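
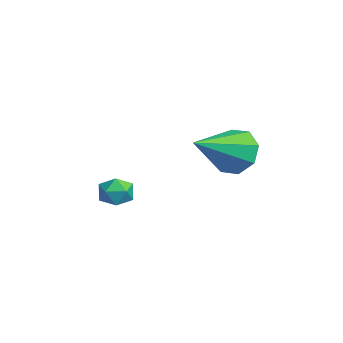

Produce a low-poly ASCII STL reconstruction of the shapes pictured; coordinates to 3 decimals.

solid 
facet normal -0.112 0.985 -0.131
outer loop
vertex 0.588 -1.353 1.912
vertex -0.066 -1.416 2.0
vertex 0.329 -1.302 2.52
endloop
endfacet
facet normal 0.525 0.837 0.153
outer loop
vertex 0.588 -1.353 1.912
vertex 0.329 -1.302 2.52
vertex 0.892 -1.638 2.428
endloop
endfacet
facet normal 0.869 0.399 -0.292
outer loop
vertex 0.588 -1.353 1.912
vertex 0.892 -1.638 2.428
vertex 0.846 -1.96 1.851
endloop
endfacet
facet normal 0.445 0.275 -0.852
outer loop
vertex 0.588 -1.353 1.912
vertex 0.846 -1.96 1.851
vertex 0.254 -1.823 1.586
endloop
endfacet
facet normal -0.163 0.638 -0.753
outer loop
vertex 0.588 -1.353 1.912
vertex 0.254 -1.823 1.586
vertex -0.066 -1.416 2.0
endloop
endfacet
facet normal 0.417 0.489 0.766
outer loop
vertex 0.892 -1.638 2.428
vertex 0.329 -1.302 2.52
vertex 0.426 -1.877 2.834
endloop
endfacet
facet normal -0.614 0.728 0.307
outer loop
vertex 0.329 -1.302 2.52
vertex -0.066 -1.416 2.0
vertex -0.166 -1.74 2.569
endloop
endfacet
facet normal -0.695 0.166 -0.700
outer loop
vertex -0.066 -1.416 2.0
vertex 0.254 -1.823 1.586
vertex -0.212 -2.062 1.992
endloop
endfacet
facet normal 0.288 -0.421 -0.860
outer loop
vertex 0.254 -1.823 1.586
vertex 0.846 -1.96 1.851
vertex 0.351 -2.398 1.9
endloop
endfacet
facet normal 0.974 -0.221 0.046
outer loop
vertex 0.846 -1.96 1.851
vertex 0.892 -1.638 2.428
vertex 0.746 -2.284 2.42
endloop
endfacet
facet normal -0.445 -0.275 0.852
outer loop
vertex 0.092 -2.347 2.508
vertex 0.426 -1.877 2.834
vertex -0.166 -1.74 2.569
endloop
endfacet
facet normal -0.869 -0.399 0.292
outer loop
vertex 0.092 -2.347 2.508
vertex -0.166 -1.74 2.569
vertex -0.212 -2.062 1.992
endloop
endfacet
facet normal -0.525 -0.837 -0.153
outer loop
vertex 0.092 -2.347 2.508
vertex -0.212 -2.062 1.992
vertex 0.351 -2.398 1.9
endloop
endfacet
facet normal 0.112 -0.985 0.131
outer loop
vertex 0.092 -2.347 2.508
vertex 0.351 -2.398 1.9
vertex 0.746 -2.284 2.42
endloop
endfacet
facet normal 0.163 -0.638 0.753
outer loop
vertex 0.092 -2.347 2.508
vertex 0.746 -2.284 2.42
vertex 0.426 -1.877 2.834
endloop
endfacet
facet normal -0.288 0.421 0.860
outer loop
vertex -0.166 -1.74 2.569
vertex 0.426 -1.877 2.834
vertex 0.329 -1.302 2.52
endloop
endfacet
facet normal -0.974 0.221 -0.046
outer loop
vertex -0.212 -2.062 1.992
vertex -0.166 -1.74 2.569
vertex -0.066 -1.416 2.0
endloop
endfacet
facet normal -0.417 -0.489 -0.766
outer loop
vertex 0.351 -2.398 1.9
vertex -0.212 -2.062 1.992
vertex 0.254 -1.823 1.586
endloop
endfacet
facet normal 0.614 -0.728 -0.307
outer loop
vertex 0.746 -2.284 2.42
vertex 0.351 -2.398 1.9
vertex 0.846 -1.96 1.851
endloop
endfacet
facet normal 0.695 -0.166 0.700
outer loop
vertex 0.426 -1.877 2.834
vertex 0.746 -2.284 2.42
vertex 0.892 -1.638 2.428
endloop
endfacet
facet normal -0.450 0.788 -0.421
outer loop
vertex -0.124 2.335 2.399
vertex -0.735 2.401 3.176
vertex 0.149 2.783 2.946
endloop
endfacet
facet normal 0.928 -0.148 -0.342
outer loop
vertex -0.124 2.335 2.399
vertex 0.149 2.783 2.946
vertex 0.235 0.699 4.084
endloop
endfacet
facet normal -0.450 0.788 -0.420
outer loop
vertex 0.149 2.783 2.946
vertex -0.735 2.401 3.176
vertex -0.095 3.007 3.627
endloop
endfacet
facet normal 0.942 0.189 0.275
outer loop
vertex 0.149 2.783 2.946
vertex -0.095 3.007 3.627
vertex 0.235 0.699 4.084
endloop
endfacet
facet normal -0.450 0.788 -0.421
outer loop
vertex -0.095 3.007 3.627
vertex -0.735 2.401 3.176
vertex -0.715 2.876 4.044
endloop
endfacet
facet normal 0.507 0.237 0.829
outer loop
vertex -0.095 3.007 3.627
vertex -0.715 2.876 4.044
vertex 0.235 0.699 4.084
endloop
endfacet
facet normal -0.448 0.788 -0.421
outer loop
vertex -0.715 2.876 4.044
vertex -0.735 2.401 3.176
vertex -1.346 2.468 3.952
endloop
endfacet
facet normal -0.122 -0.035 0.992
outer loop
vertex -0.715 2.876 4.044
vertex -1.346 2.468 3.952
vertex 0.235 0.699 4.084
endloop
endfacet
facet normal -0.449 0.788 -0.421
outer loop
vertex -1.346 2.468 3.952
vertex -0.735 2.401 3.176
vertex -1.619 2.02 3.405
endloop
endfacet
facet normal -0.578 -0.466 0.670
outer loop
vertex -1.346 2.468 3.952
vertex -1.619 2.02 3.405
vertex 0.235 0.699 4.084
endloop
endfacet
facet normal -0.449 0.789 -0.420
outer loop
vertex -1.619 2.02 3.405
vertex -0.735 2.401 3.176
vertex -1.375 1.796 2.724
endloop
endfacet
facet normal -0.592 -0.804 0.052
outer loop
vertex -1.619 2.02 3.405
vertex -1.375 1.796 2.724
vertex 0.235 0.699 4.084
endloop
endfacet
facet normal -0.448 0.789 -0.421
outer loop
vertex -1.375 1.796 2.724
vertex -0.735 2.401 3.176
vertex -0.755 1.926 2.307
endloop
endfacet
facet normal -0.158 -0.852 -0.500
outer loop
vertex -1.375 1.796 2.724
vertex -0.755 1.926 2.307
vertex 0.235 0.699 4.084
endloop
endfacet
facet normal -0.450 0.788 -0.420
outer loop
vertex -0.755 1.926 2.307
vertex -0.735 2.401 3.176
vertex -0.124 2.335 2.399
endloop
endfacet
facet normal 0.473 -0.580 -0.664
outer loop
vertex -0.755 1.926 2.307
vertex -0.124 2.335 2.399
vertex 0.235 0.699 4.084
endloop
endfacet

endsolid


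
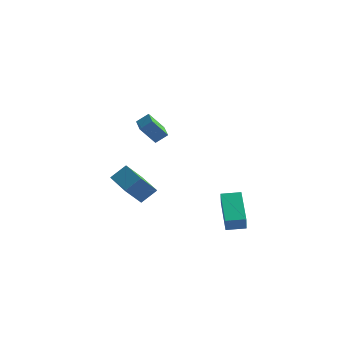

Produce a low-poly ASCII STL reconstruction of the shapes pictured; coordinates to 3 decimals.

solid 
facet normal -0.290 0.461 -0.839
outer loop
vertex 1.531 3.134 -2.345
vertex 2.347 3.806 -2.258
vertex 2.715 1.842 -3.465
endloop
endfacet
facet normal -0.770 -0.633 -0.083
outer loop
vertex 3.033 1.334 -2.542
vertex 1.531 3.134 -2.345
vertex 2.715 1.842 -3.465
endloop
endfacet
facet normal -0.289 0.461 -0.839
outer loop
vertex 2.715 1.842 -3.465
vertex 2.347 3.806 -2.258
vertex 3.531 2.513 -3.377
endloop
endfacet
facet normal 0.569 -0.622 -0.538
outer loop
vertex 3.531 2.513 -3.377
vertex 3.033 1.334 -2.542
vertex 2.715 1.842 -3.465
endloop
endfacet
facet normal -0.569 0.622 0.538
outer loop
vertex 1.531 3.134 -2.345
vertex 2.665 3.298 -1.335
vertex 2.347 3.806 -2.258
endloop
endfacet
facet normal -0.770 -0.633 -0.083
outer loop
vertex 1.849 2.627 -1.423
vertex 1.531 3.134 -2.345
vertex 3.033 1.334 -2.542
endloop
endfacet
facet normal -0.569 0.622 0.538
outer loop
vertex 1.849 2.627 -1.423
vertex 2.665 3.298 -1.335
vertex 1.531 3.134 -2.345
endloop
endfacet
facet normal 0.770 0.633 0.083
outer loop
vertex 2.347 3.806 -2.258
vertex 2.665 3.298 -1.335
vertex 3.531 2.513 -3.377
endloop
endfacet
facet normal 0.569 -0.622 -0.538
outer loop
vertex 3.849 2.006 -2.455
vertex 3.033 1.334 -2.542
vertex 3.531 2.513 -3.377
endloop
endfacet
facet normal 0.769 0.633 0.083
outer loop
vertex 3.531 2.513 -3.377
vertex 2.665 3.298 -1.335
vertex 3.849 2.006 -2.455
endloop
endfacet
facet normal 0.290 -0.461 0.839
outer loop
vertex 3.849 2.006 -2.455
vertex 1.849 2.627 -1.423
vertex 3.033 1.334 -2.542
endloop
endfacet
facet normal 0.289 -0.462 0.839
outer loop
vertex 2.665 3.298 -1.335
vertex 1.849 2.627 -1.423
vertex 3.849 2.006 -2.455
endloop
endfacet
facet normal -0.568 -0.541 -0.621
outer loop
vertex -1.306 0.034 3.242
vertex -2.193 0.914 3.286
vertex -0.767 0.628 2.231
endloop
endfacet
facet normal 0.709 -0.704 -0.036
outer loop
vertex -0.307 1.066 2.734
vertex -1.306 0.034 3.242
vertex -0.767 0.628 2.231
endloop
endfacet
facet normal -0.568 -0.541 -0.621
outer loop
vertex -0.767 0.628 2.231
vertex -2.193 0.914 3.286
vertex -1.653 1.508 2.275
endloop
endfacet
facet normal 0.418 0.460 -0.783
outer loop
vertex -1.653 1.508 2.275
vertex -0.307 1.066 2.734
vertex -0.767 0.628 2.231
endloop
endfacet
facet normal -0.418 -0.460 0.783
outer loop
vertex -1.306 0.034 3.242
vertex -1.733 1.352 3.789
vertex -2.193 0.914 3.286
endloop
endfacet
facet normal 0.710 -0.704 -0.035
outer loop
vertex -0.847 0.472 3.745
vertex -1.306 0.034 3.242
vertex -0.307 1.066 2.734
endloop
endfacet
facet normal -0.418 -0.460 0.783
outer loop
vertex -0.847 0.472 3.745
vertex -1.733 1.352 3.789
vertex -1.306 0.034 3.242
endloop
endfacet
facet normal -0.709 0.704 0.035
outer loop
vertex -2.193 0.914 3.286
vertex -1.733 1.352 3.789
vertex -1.653 1.508 2.275
endloop
endfacet
facet normal 0.418 0.461 -0.783
outer loop
vertex -1.194 1.946 2.778
vertex -0.307 1.066 2.734
vertex -1.653 1.508 2.275
endloop
endfacet
facet normal -0.710 0.704 0.035
outer loop
vertex -1.653 1.508 2.275
vertex -1.733 1.352 3.789
vertex -1.194 1.946 2.778
endloop
endfacet
facet normal 0.567 0.541 0.621
outer loop
vertex -1.194 1.946 2.778
vertex -0.847 0.472 3.745
vertex -0.307 1.066 2.734
endloop
endfacet
facet normal 0.568 0.541 0.621
outer loop
vertex -1.733 1.352 3.789
vertex -0.847 0.472 3.745
vertex -1.194 1.946 2.778
endloop
endfacet
facet normal -0.424 -0.627 -0.654
outer loop
vertex -3.093 1.089 -1.956
vertex -4.704 1.923 -1.711
vertex -2.768 2.05 -3.088
endloop
endfacet
facet normal 0.880 -0.456 -0.134
outer loop
vertex -2.276 2.777 -2.329
vertex -3.093 1.089 -1.956
vertex -2.768 2.05 -3.088
endloop
endfacet
facet normal -0.424 -0.626 -0.654
outer loop
vertex -2.768 2.05 -3.088
vertex -4.704 1.923 -1.711
vertex -4.378 2.884 -2.843
endloop
endfacet
facet normal 0.214 0.632 -0.745
outer loop
vertex -4.378 2.884 -2.843
vertex -2.276 2.777 -2.329
vertex -2.768 2.05 -3.088
endloop
endfacet
facet normal -0.214 -0.632 0.744
outer loop
vertex -3.093 1.089 -1.956
vertex -4.212 2.65 -0.952
vertex -4.704 1.923 -1.711
endloop
endfacet
facet normal 0.880 -0.455 -0.133
outer loop
vertex -2.602 1.816 -1.197
vertex -3.093 1.089 -1.956
vertex -2.276 2.777 -2.329
endloop
endfacet
facet normal -0.214 -0.632 0.744
outer loop
vertex -2.602 1.816 -1.197
vertex -4.212 2.65 -0.952
vertex -3.093 1.089 -1.956
endloop
endfacet
facet normal -0.880 0.456 0.134
outer loop
vertex -4.704 1.923 -1.711
vertex -4.212 2.65 -0.952
vertex -4.378 2.884 -2.843
endloop
endfacet
facet normal 0.214 0.632 -0.744
outer loop
vertex -3.887 3.611 -2.084
vertex -2.276 2.777 -2.329
vertex -4.378 2.884 -2.843
endloop
endfacet
facet normal -0.880 0.455 0.134
outer loop
vertex -4.378 2.884 -2.843
vertex -4.212 2.65 -0.952
vertex -3.887 3.611 -2.084
endloop
endfacet
facet normal 0.424 0.627 0.654
outer loop
vertex -3.887 3.611 -2.084
vertex -2.602 1.816 -1.197
vertex -2.276 2.777 -2.329
endloop
endfacet
facet normal 0.424 0.627 0.654
outer loop
vertex -4.212 2.65 -0.952
vertex -2.602 1.816 -1.197
vertex -3.887 3.611 -2.084
endloop
endfacet

endsolid


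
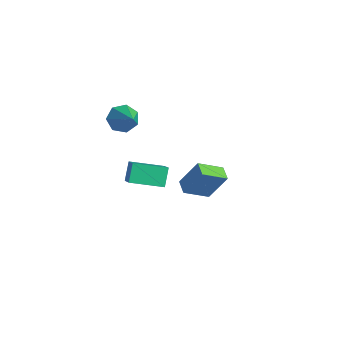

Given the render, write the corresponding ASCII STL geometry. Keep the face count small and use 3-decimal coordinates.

solid 
facet normal -0.934 0.282 0.220
outer loop
vertex -3.123 3.234 -2.595
vertex -2.857 4.764 -3.424
vertex -3.778 2.413 -4.32
endloop
endfacet
facet normal -0.152 -0.869 0.471
outer loop
vertex -2.863 2.136 -4.536
vertex -3.123 3.234 -2.595
vertex -3.778 2.413 -4.32
endloop
endfacet
facet normal -0.934 0.282 0.220
outer loop
vertex -3.778 2.413 -4.32
vertex -2.857 4.764 -3.424
vertex -3.512 3.942 -5.149
endloop
endfacet
facet normal -0.325 -0.407 -0.854
outer loop
vertex -3.512 3.942 -5.149
vertex -2.863 2.136 -4.536
vertex -3.778 2.413 -4.32
endloop
endfacet
facet normal 0.325 0.406 0.854
outer loop
vertex -3.123 3.234 -2.595
vertex -1.942 4.487 -3.64
vertex -2.857 4.764 -3.424
endloop
endfacet
facet normal -0.151 -0.869 0.471
outer loop
vertex -2.208 2.958 -2.811
vertex -3.123 3.234 -2.595
vertex -2.863 2.136 -4.536
endloop
endfacet
facet normal 0.324 0.407 0.854
outer loop
vertex -2.208 2.958 -2.811
vertex -1.942 4.487 -3.64
vertex -3.123 3.234 -2.595
endloop
endfacet
facet normal 0.152 0.869 -0.472
outer loop
vertex -2.857 4.764 -3.424
vertex -1.942 4.487 -3.64
vertex -3.512 3.942 -5.149
endloop
endfacet
facet normal -0.324 -0.406 -0.854
outer loop
vertex -2.597 3.666 -5.365
vertex -2.863 2.136 -4.536
vertex -3.512 3.942 -5.149
endloop
endfacet
facet normal 0.151 0.869 -0.471
outer loop
vertex -3.512 3.942 -5.149
vertex -1.942 4.487 -3.64
vertex -2.597 3.666 -5.365
endloop
endfacet
facet normal 0.934 -0.282 -0.220
outer loop
vertex -2.597 3.666 -5.365
vertex -2.208 2.958 -2.811
vertex -2.863 2.136 -4.536
endloop
endfacet
facet normal 0.934 -0.282 -0.220
outer loop
vertex -1.942 4.487 -3.64
vertex -2.208 2.958 -2.811
vertex -2.597 3.666 -5.365
endloop
endfacet
facet normal -0.823 0.144 -0.549
outer loop
vertex -3.124 -1.312 1.869
vertex -3.637 -1.251 2.654
vertex -3.202 -0.563 2.183
endloop
endfacet
facet normal 0.831 0.286 -0.477
outer loop
vertex -3.124 -1.312 1.869
vertex -3.202 -0.563 2.183
vertex -1.943 -1.549 3.786
endloop
endfacet
facet normal -0.823 0.144 -0.549
outer loop
vertex -3.202 -0.563 2.183
vertex -3.637 -1.251 2.654
vertex -3.608 -0.332 2.852
endloop
endfacet
facet normal 0.567 0.822 0.060
outer loop
vertex -3.202 -0.563 2.183
vertex -3.608 -0.332 2.852
vertex -1.943 -1.549 3.786
endloop
endfacet
facet normal -0.823 0.144 -0.550
outer loop
vertex -3.608 -0.332 2.852
vertex -3.637 -1.251 2.654
vertex -4.036 -0.793 3.371
endloop
endfacet
facet normal 0.111 0.696 0.709
outer loop
vertex -3.608 -0.332 2.852
vertex -4.036 -0.793 3.371
vertex -1.943 -1.549 3.786
endloop
endfacet
facet normal -0.822 0.145 -0.550
outer loop
vertex -4.036 -0.793 3.371
vertex -3.637 -1.251 2.654
vertex -4.164 -1.599 3.35
endloop
endfacet
facet normal -0.193 0.005 0.981
outer loop
vertex -4.036 -0.793 3.371
vertex -4.164 -1.599 3.35
vertex -1.943 -1.549 3.786
endloop
endfacet
facet normal -0.822 0.145 -0.550
outer loop
vertex -4.164 -1.599 3.35
vertex -3.637 -1.251 2.654
vertex -3.895 -2.142 2.805
endloop
endfacet
facet normal -0.115 -0.732 0.672
outer loop
vertex -4.164 -1.599 3.35
vertex -3.895 -2.142 2.805
vertex -1.943 -1.549 3.786
endloop
endfacet
facet normal -0.823 0.145 -0.549
outer loop
vertex -3.895 -2.142 2.805
vertex -3.637 -1.251 2.654
vertex -3.432 -2.014 2.145
endloop
endfacet
facet normal 0.284 -0.959 0.014
outer loop
vertex -3.895 -2.142 2.805
vertex -3.432 -2.014 2.145
vertex -1.943 -1.549 3.786
endloop
endfacet
facet normal -0.823 0.145 -0.549
outer loop
vertex -3.432 -2.014 2.145
vertex -3.637 -1.251 2.654
vertex -3.124 -1.312 1.869
endloop
endfacet
facet normal 0.706 -0.505 -0.497
outer loop
vertex -3.432 -2.014 2.145
vertex -3.124 -1.312 1.869
vertex -1.943 -1.549 3.786
endloop
endfacet
facet normal -0.424 0.441 0.791
outer loop
vertex -0.267 -2.565 1.76
vertex 0.67 -0.928 1.349
vertex -1.644 -2.036 0.728
endloop
endfacet
facet normal -0.485 -0.848 0.213
outer loop
vertex -1.11 -2.592 -0.269
vertex -0.267 -2.565 1.76
vertex -1.644 -2.036 0.728
endloop
endfacet
facet normal -0.423 0.441 0.792
outer loop
vertex -1.644 -2.036 0.728
vertex 0.67 -0.928 1.349
vertex -0.707 -0.399 0.318
endloop
endfacet
facet normal -0.765 0.294 -0.574
outer loop
vertex -0.707 -0.399 0.318
vertex -1.11 -2.592 -0.269
vertex -1.644 -2.036 0.728
endloop
endfacet
facet normal 0.765 -0.294 0.573
outer loop
vertex -0.267 -2.565 1.76
vertex 1.204 -1.484 0.352
vertex 0.67 -0.928 1.349
endloop
endfacet
facet normal -0.485 -0.848 0.213
outer loop
vertex 0.267 -3.121 0.762
vertex -0.267 -2.565 1.76
vertex -1.11 -2.592 -0.269
endloop
endfacet
facet normal 0.765 -0.294 0.573
outer loop
vertex 0.267 -3.121 0.762
vertex 1.204 -1.484 0.352
vertex -0.267 -2.565 1.76
endloop
endfacet
facet normal 0.485 0.848 -0.213
outer loop
vertex 0.67 -0.928 1.349
vertex 1.204 -1.484 0.352
vertex -0.707 -0.399 0.318
endloop
endfacet
facet normal -0.765 0.294 -0.573
outer loop
vertex -0.173 -0.955 -0.68
vertex -1.11 -2.592 -0.269
vertex -0.707 -0.399 0.318
endloop
endfacet
facet normal 0.485 0.848 -0.213
outer loop
vertex -0.707 -0.399 0.318
vertex 1.204 -1.484 0.352
vertex -0.173 -0.955 -0.68
endloop
endfacet
facet normal 0.423 -0.441 -0.791
outer loop
vertex -0.173 -0.955 -0.68
vertex 0.267 -3.121 0.762
vertex -1.11 -2.592 -0.269
endloop
endfacet
facet normal 0.424 -0.441 -0.791
outer loop
vertex 1.204 -1.484 0.352
vertex 0.267 -3.121 0.762
vertex -0.173 -0.955 -0.68
endloop
endfacet

endsolid


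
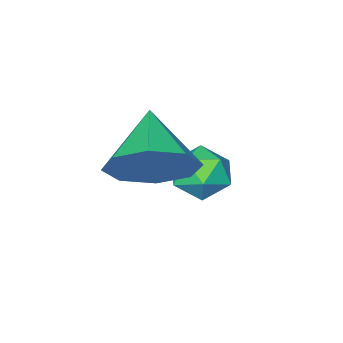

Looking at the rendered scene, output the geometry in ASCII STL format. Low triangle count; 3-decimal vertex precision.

solid 
facet normal 0.522 0.685 -0.508
outer loop
vertex 4.855 1.239 3.713
vertex 3.981 1.465 3.12
vertex 4.393 1.838 4.046
endloop
endfacet
facet normal 0.282 -0.291 0.914
outer loop
vertex 4.855 1.239 3.713
vertex 4.393 1.838 4.046
vertex 3.119 0.335 3.96
endloop
endfacet
facet normal 0.523 0.684 -0.508
outer loop
vertex 4.393 1.838 4.046
vertex 3.981 1.465 3.12
vertex 3.69 2.219 3.836
endloop
endfacet
facet normal -0.219 0.130 0.967
outer loop
vertex 4.393 1.838 4.046
vertex 3.69 2.219 3.836
vertex 3.119 0.335 3.96
endloop
endfacet
facet normal 0.522 0.685 -0.509
outer loop
vertex 3.69 2.219 3.836
vertex 3.981 1.465 3.12
vertex 3.157 2.158 3.207
endloop
endfacet
facet normal -0.748 0.267 0.608
outer loop
vertex 3.69 2.219 3.836
vertex 3.157 2.158 3.207
vertex 3.119 0.335 3.96
endloop
endfacet
facet normal 0.522 0.684 -0.509
outer loop
vertex 3.157 2.158 3.207
vertex 3.981 1.465 3.12
vertex 3.107 1.69 2.527
endloop
endfacet
facet normal -0.998 0.040 0.046
outer loop
vertex 3.157 2.158 3.207
vertex 3.107 1.69 2.527
vertex 3.119 0.335 3.96
endloop
endfacet
facet normal 0.522 0.684 -0.510
outer loop
vertex 3.107 1.69 2.527
vertex 3.981 1.465 3.12
vertex 3.568 1.091 2.195
endloop
endfacet
facet normal -0.822 -0.417 -0.388
outer loop
vertex 3.107 1.69 2.527
vertex 3.568 1.091 2.195
vertex 3.119 0.335 3.96
endloop
endfacet
facet normal 0.522 0.684 -0.510
outer loop
vertex 3.568 1.091 2.195
vertex 3.981 1.465 3.12
vertex 4.271 0.71 2.404
endloop
endfacet
facet normal -0.323 -0.838 -0.441
outer loop
vertex 3.568 1.091 2.195
vertex 4.271 0.71 2.404
vertex 3.119 0.335 3.96
endloop
endfacet
facet normal 0.523 0.684 -0.509
outer loop
vertex 4.271 0.71 2.404
vertex 3.981 1.465 3.12
vertex 4.804 0.771 3.033
endloop
endfacet
facet normal 0.208 -0.975 -0.081
outer loop
vertex 4.271 0.71 2.404
vertex 4.804 0.771 3.033
vertex 3.119 0.335 3.96
endloop
endfacet
facet normal 0.523 0.684 -0.510
outer loop
vertex 4.804 0.771 3.033
vertex 3.981 1.465 3.12
vertex 4.855 1.239 3.713
endloop
endfacet
facet normal 0.458 -0.748 0.480
outer loop
vertex 4.804 0.771 3.033
vertex 4.855 1.239 3.713
vertex 3.119 0.335 3.96
endloop
endfacet
facet normal -0.677 0.079 0.732
outer loop
vertex 1.237 0.829 1.696
vertex 1.678 0.361 2.154
vertex 1.785 1.142 2.169
endloop
endfacet
facet normal -0.666 0.669 0.329
outer loop
vertex 1.237 0.829 1.696
vertex 1.785 1.142 2.169
vertex 1.696 1.415 1.434
endloop
endfacet
facet normal -0.808 0.479 -0.344
outer loop
vertex 1.237 0.829 1.696
vertex 1.696 1.415 1.434
vertex 1.532 0.802 0.965
endloop
endfacet
facet normal -0.906 -0.229 -0.357
outer loop
vertex 1.237 0.829 1.696
vertex 1.532 0.802 0.965
vertex 1.521 0.151 1.41
endloop
endfacet
facet normal -0.824 -0.475 0.308
outer loop
vertex 1.237 0.829 1.696
vertex 1.521 0.151 1.41
vertex 1.678 0.361 2.154
endloop
endfacet
facet normal -0.005 0.937 0.349
outer loop
vertex 1.696 1.415 1.434
vertex 1.785 1.142 2.169
vertex 2.419 1.309 1.73
endloop
endfacet
facet normal -0.022 -0.016 1.000
outer loop
vertex 1.785 1.142 2.169
vertex 1.678 0.361 2.154
vertex 2.408 0.658 2.175
endloop
endfacet
facet normal -0.262 -0.913 0.313
outer loop
vertex 1.678 0.361 2.154
vertex 1.521 0.151 1.41
vertex 2.244 0.045 1.706
endloop
endfacet
facet normal -0.392 -0.515 -0.762
outer loop
vertex 1.521 0.151 1.41
vertex 1.532 0.802 0.965
vertex 2.155 0.318 0.971
endloop
endfacet
facet normal -0.235 0.630 -0.741
outer loop
vertex 1.532 0.802 0.965
vertex 1.696 1.415 1.434
vertex 2.262 1.099 0.986
endloop
endfacet
facet normal 0.906 0.229 0.357
outer loop
vertex 2.703 0.631 1.444
vertex 2.419 1.309 1.73
vertex 2.408 0.658 2.175
endloop
endfacet
facet normal 0.808 -0.479 0.344
outer loop
vertex 2.703 0.631 1.444
vertex 2.408 0.658 2.175
vertex 2.244 0.045 1.706
endloop
endfacet
facet normal 0.666 -0.669 -0.329
outer loop
vertex 2.703 0.631 1.444
vertex 2.244 0.045 1.706
vertex 2.155 0.318 0.971
endloop
endfacet
facet normal 0.677 -0.079 -0.732
outer loop
vertex 2.703 0.631 1.444
vertex 2.155 0.318 0.971
vertex 2.262 1.099 0.986
endloop
endfacet
facet normal 0.824 0.475 -0.308
outer loop
vertex 2.703 0.631 1.444
vertex 2.262 1.099 0.986
vertex 2.419 1.309 1.73
endloop
endfacet
facet normal 0.392 0.515 0.762
outer loop
vertex 2.408 0.658 2.175
vertex 2.419 1.309 1.73
vertex 1.785 1.142 2.169
endloop
endfacet
facet normal 0.235 -0.630 0.741
outer loop
vertex 2.244 0.045 1.706
vertex 2.408 0.658 2.175
vertex 1.678 0.361 2.154
endloop
endfacet
facet normal 0.005 -0.937 -0.349
outer loop
vertex 2.155 0.318 0.971
vertex 2.244 0.045 1.706
vertex 1.521 0.151 1.41
endloop
endfacet
facet normal 0.022 0.016 -1.000
outer loop
vertex 2.262 1.099 0.986
vertex 2.155 0.318 0.971
vertex 1.532 0.802 0.965
endloop
endfacet
facet normal 0.262 0.913 -0.313
outer loop
vertex 2.419 1.309 1.73
vertex 2.262 1.099 0.986
vertex 1.696 1.415 1.434
endloop
endfacet

endsolid


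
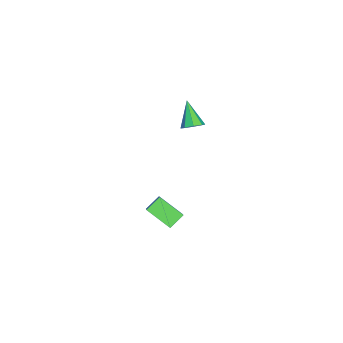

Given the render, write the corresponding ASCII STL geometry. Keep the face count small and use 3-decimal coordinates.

solid 
facet normal -0.703 -0.161 -0.693
outer loop
vertex 2.508 -3.554 -1.485
vertex 3.014 -2.195 -2.314
vertex 3.184 -4.141 -2.034
endloop
endfacet
facet normal -0.303 -0.813 0.497
outer loop
vertex 4.126 -3.925 -1.106
vertex 2.508 -3.554 -1.485
vertex 3.184 -4.141 -2.034
endloop
endfacet
facet normal -0.703 -0.161 -0.692
outer loop
vertex 3.184 -4.141 -2.034
vertex 3.014 -2.195 -2.314
vertex 3.689 -2.782 -2.863
endloop
endfacet
facet normal 0.644 -0.558 -0.523
outer loop
vertex 3.689 -2.782 -2.863
vertex 4.126 -3.925 -1.106
vertex 3.184 -4.141 -2.034
endloop
endfacet
facet normal -0.644 0.559 0.523
outer loop
vertex 2.508 -3.554 -1.485
vertex 3.956 -1.979 -1.386
vertex 3.014 -2.195 -2.314
endloop
endfacet
facet normal -0.303 -0.813 0.497
outer loop
vertex 3.451 -3.338 -0.557
vertex 2.508 -3.554 -1.485
vertex 4.126 -3.925 -1.106
endloop
endfacet
facet normal -0.643 0.559 0.524
outer loop
vertex 3.451 -3.338 -0.557
vertex 3.956 -1.979 -1.386
vertex 2.508 -3.554 -1.485
endloop
endfacet
facet normal 0.303 0.813 -0.497
outer loop
vertex 3.014 -2.195 -2.314
vertex 3.956 -1.979 -1.386
vertex 3.689 -2.782 -2.863
endloop
endfacet
facet normal 0.643 -0.559 -0.524
outer loop
vertex 4.632 -2.566 -1.935
vertex 4.126 -3.925 -1.106
vertex 3.689 -2.782 -2.863
endloop
endfacet
facet normal 0.303 0.813 -0.497
outer loop
vertex 3.689 -2.782 -2.863
vertex 3.956 -1.979 -1.386
vertex 4.632 -2.566 -1.935
endloop
endfacet
facet normal 0.703 0.161 0.693
outer loop
vertex 4.632 -2.566 -1.935
vertex 3.451 -3.338 -0.557
vertex 4.126 -3.925 -1.106
endloop
endfacet
facet normal 0.703 0.161 0.693
outer loop
vertex 3.956 -1.979 -1.386
vertex 3.451 -3.338 -0.557
vertex 4.632 -2.566 -1.935
endloop
endfacet
facet normal 0.655 0.307 -0.690
outer loop
vertex -2.879 -2.593 -0.235
vertex -3.353 -2.71 -0.737
vertex -3.184 -2.164 -0.334
endloop
endfacet
facet normal 0.239 0.377 0.895
outer loop
vertex -2.879 -2.593 -0.235
vertex -3.184 -2.164 -0.334
vertex -4.507 -3.25 0.477
endloop
endfacet
facet normal 0.656 0.306 -0.690
outer loop
vertex -3.184 -2.164 -0.334
vertex -3.353 -2.71 -0.737
vertex -3.588 -2.054 -0.669
endloop
endfacet
facet normal -0.273 0.767 0.581
outer loop
vertex -3.184 -2.164 -0.334
vertex -3.588 -2.054 -0.669
vertex -4.507 -3.25 0.477
endloop
endfacet
facet normal 0.655 0.306 -0.690
outer loop
vertex -3.588 -2.054 -0.669
vertex -3.353 -2.71 -0.737
vertex -3.854 -2.33 -1.044
endloop
endfacet
facet normal -0.761 0.646 0.064
outer loop
vertex -3.588 -2.054 -0.669
vertex -3.854 -2.33 -1.044
vertex -4.507 -3.25 0.477
endloop
endfacet
facet normal 0.656 0.307 -0.690
outer loop
vertex -3.854 -2.33 -1.044
vertex -3.353 -2.71 -0.737
vertex -3.826 -2.828 -1.239
endloop
endfacet
facet normal -0.933 0.084 -0.350
outer loop
vertex -3.854 -2.33 -1.044
vertex -3.826 -2.828 -1.239
vertex -4.507 -3.25 0.477
endloop
endfacet
facet normal 0.656 0.306 -0.690
outer loop
vertex -3.826 -2.828 -1.239
vertex -3.353 -2.71 -0.737
vertex -3.522 -3.257 -1.14
endloop
endfacet
facet normal -0.692 -0.587 -0.419
outer loop
vertex -3.826 -2.828 -1.239
vertex -3.522 -3.257 -1.14
vertex -4.507 -3.25 0.477
endloop
endfacet
facet normal 0.655 0.306 -0.691
outer loop
vertex -3.522 -3.257 -1.14
vertex -3.353 -2.71 -0.737
vertex -3.118 -3.366 -0.805
endloop
endfacet
facet normal -0.178 -0.979 -0.104
outer loop
vertex -3.522 -3.257 -1.14
vertex -3.118 -3.366 -0.805
vertex -4.507 -3.25 0.477
endloop
endfacet
facet normal 0.656 0.306 -0.690
outer loop
vertex -3.118 -3.366 -0.805
vertex -3.353 -2.71 -0.737
vertex -2.852 -3.091 -0.43
endloop
endfacet
facet normal 0.308 -0.858 0.411
outer loop
vertex -3.118 -3.366 -0.805
vertex -2.852 -3.091 -0.43
vertex -4.507 -3.25 0.477
endloop
endfacet
facet normal 0.656 0.306 -0.690
outer loop
vertex -2.852 -3.091 -0.43
vertex -3.353 -2.71 -0.737
vertex -2.879 -2.593 -0.235
endloop
endfacet
facet normal 0.481 -0.297 0.825
outer loop
vertex -2.852 -3.091 -0.43
vertex -2.879 -2.593 -0.235
vertex -4.507 -3.25 0.477
endloop
endfacet

endsolid


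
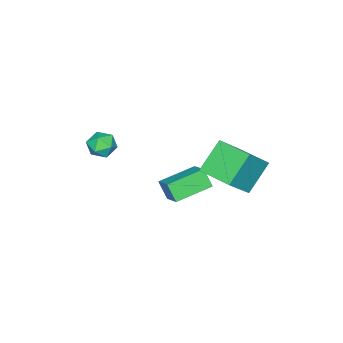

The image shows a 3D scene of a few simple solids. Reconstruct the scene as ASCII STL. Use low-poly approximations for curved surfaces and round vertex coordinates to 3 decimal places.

solid 
facet normal -0.895 0.423 0.144
outer loop
vertex 3.411 -2.27 3.328
vertex 3.084 -3.016 3.489
vertex 3.4 -2.558 4.106
endloop
endfacet
facet normal -0.369 0.873 0.318
outer loop
vertex 3.411 -2.27 3.328
vertex 3.4 -2.558 4.106
vertex 4.074 -2.168 3.817
endloop
endfacet
facet normal 0.041 0.966 -0.257
outer loop
vertex 3.411 -2.27 3.328
vertex 4.074 -2.168 3.817
vertex 4.174 -2.384 3.021
endloop
endfacet
facet normal -0.231 0.573 -0.786
outer loop
vertex 3.411 -2.27 3.328
vertex 4.174 -2.384 3.021
vertex 3.562 -2.908 2.819
endloop
endfacet
facet normal -0.808 0.238 -0.538
outer loop
vertex 3.411 -2.27 3.328
vertex 3.562 -2.908 2.819
vertex 3.084 -3.016 3.489
endloop
endfacet
facet normal 0.028 0.564 0.826
outer loop
vertex 4.074 -2.168 3.817
vertex 3.4 -2.558 4.106
vertex 4.158 -2.852 4.281
endloop
endfacet
facet normal -0.823 -0.165 0.544
outer loop
vertex 3.4 -2.558 4.106
vertex 3.084 -3.016 3.489
vertex 3.546 -3.376 4.079
endloop
endfacet
facet normal -0.683 -0.466 -0.563
outer loop
vertex 3.084 -3.016 3.489
vertex 3.562 -2.908 2.819
vertex 3.646 -3.592 3.283
endloop
endfacet
facet normal 0.253 0.077 -0.965
outer loop
vertex 3.562 -2.908 2.819
vertex 4.174 -2.384 3.021
vertex 4.32 -3.202 2.994
endloop
endfacet
facet normal 0.692 0.714 -0.107
outer loop
vertex 4.174 -2.384 3.021
vertex 4.074 -2.168 3.817
vertex 4.636 -2.744 3.611
endloop
endfacet
facet normal 0.231 -0.573 0.786
outer loop
vertex 4.309 -3.49 3.772
vertex 4.158 -2.852 4.281
vertex 3.546 -3.376 4.079
endloop
endfacet
facet normal -0.041 -0.966 0.257
outer loop
vertex 4.309 -3.49 3.772
vertex 3.546 -3.376 4.079
vertex 3.646 -3.592 3.283
endloop
endfacet
facet normal 0.369 -0.873 -0.318
outer loop
vertex 4.309 -3.49 3.772
vertex 3.646 -3.592 3.283
vertex 4.32 -3.202 2.994
endloop
endfacet
facet normal 0.895 -0.423 -0.144
outer loop
vertex 4.309 -3.49 3.772
vertex 4.32 -3.202 2.994
vertex 4.636 -2.744 3.611
endloop
endfacet
facet normal 0.808 -0.238 0.538
outer loop
vertex 4.309 -3.49 3.772
vertex 4.636 -2.744 3.611
vertex 4.158 -2.852 4.281
endloop
endfacet
facet normal -0.253 -0.077 0.965
outer loop
vertex 3.546 -3.376 4.079
vertex 4.158 -2.852 4.281
vertex 3.4 -2.558 4.106
endloop
endfacet
facet normal -0.692 -0.714 0.107
outer loop
vertex 3.646 -3.592 3.283
vertex 3.546 -3.376 4.079
vertex 3.084 -3.016 3.489
endloop
endfacet
facet normal -0.028 -0.564 -0.826
outer loop
vertex 4.32 -3.202 2.994
vertex 3.646 -3.592 3.283
vertex 3.562 -2.908 2.819
endloop
endfacet
facet normal 0.823 0.165 -0.544
outer loop
vertex 4.636 -2.744 3.611
vertex 4.32 -3.202 2.994
vertex 4.174 -2.384 3.021
endloop
endfacet
facet normal 0.683 0.466 0.563
outer loop
vertex 4.158 -2.852 4.281
vertex 4.636 -2.744 3.611
vertex 4.074 -2.168 3.817
endloop
endfacet
facet normal -0.686 0.109 -0.719
outer loop
vertex 0.183 2.642 3.169
vertex 0.493 4.496 3.154
vertex 1.586 2.395 1.794
endloop
endfacet
facet normal -0.165 -0.986 0.009
outer loop
vertex 3.047 2.164 3.326
vertex 0.183 2.642 3.169
vertex 1.586 2.395 1.794
endloop
endfacet
facet normal -0.686 0.108 -0.719
outer loop
vertex 1.586 2.395 1.794
vertex 0.493 4.496 3.154
vertex 1.896 4.25 1.778
endloop
endfacet
facet normal 0.709 -0.124 -0.695
outer loop
vertex 1.896 4.25 1.778
vertex 3.047 2.164 3.326
vertex 1.586 2.395 1.794
endloop
endfacet
facet normal -0.709 0.124 0.695
outer loop
vertex 0.183 2.642 3.169
vertex 1.954 4.265 4.686
vertex 0.493 4.496 3.154
endloop
endfacet
facet normal -0.165 -0.986 0.008
outer loop
vertex 1.644 2.41 4.702
vertex 0.183 2.642 3.169
vertex 3.047 2.164 3.326
endloop
endfacet
facet normal -0.709 0.124 0.694
outer loop
vertex 1.644 2.41 4.702
vertex 1.954 4.265 4.686
vertex 0.183 2.642 3.169
endloop
endfacet
facet normal 0.165 0.986 -0.008
outer loop
vertex 0.493 4.496 3.154
vertex 1.954 4.265 4.686
vertex 1.896 4.25 1.778
endloop
endfacet
facet normal 0.709 -0.124 -0.694
outer loop
vertex 3.357 4.018 3.311
vertex 3.047 2.164 3.326
vertex 1.896 4.25 1.778
endloop
endfacet
facet normal 0.165 0.986 -0.008
outer loop
vertex 1.896 4.25 1.778
vertex 1.954 4.265 4.686
vertex 3.357 4.018 3.311
endloop
endfacet
facet normal 0.686 -0.109 0.719
outer loop
vertex 3.357 4.018 3.311
vertex 1.644 2.41 4.702
vertex 3.047 2.164 3.326
endloop
endfacet
facet normal 0.686 -0.108 0.719
outer loop
vertex 1.954 4.265 4.686
vertex 1.644 2.41 4.702
vertex 3.357 4.018 3.311
endloop
endfacet
facet normal -0.865 0.468 0.181
outer loop
vertex 0.844 0.512 1.339
vertex 1.491 1.45 2.004
vertex 0.965 1.104 0.385
endloop
endfacet
facet normal -0.490 -0.711 -0.504
outer loop
vertex 2.729 0.15 0.016
vertex 0.844 0.512 1.339
vertex 0.965 1.104 0.385
endloop
endfacet
facet normal -0.865 0.468 0.181
outer loop
vertex 0.965 1.104 0.385
vertex 1.491 1.45 2.004
vertex 1.612 2.043 1.05
endloop
endfacet
facet normal 0.107 0.524 -0.845
outer loop
vertex 1.612 2.043 1.05
vertex 2.729 0.15 0.016
vertex 0.965 1.104 0.385
endloop
endfacet
facet normal -0.107 -0.525 0.844
outer loop
vertex 0.844 0.512 1.339
vertex 3.255 0.496 1.635
vertex 1.491 1.45 2.004
endloop
endfacet
facet normal -0.490 -0.711 -0.504
outer loop
vertex 2.608 -0.443 0.97
vertex 0.844 0.512 1.339
vertex 2.729 0.15 0.016
endloop
endfacet
facet normal -0.107 -0.524 0.845
outer loop
vertex 2.608 -0.443 0.97
vertex 3.255 0.496 1.635
vertex 0.844 0.512 1.339
endloop
endfacet
facet normal 0.490 0.711 0.504
outer loop
vertex 1.491 1.45 2.004
vertex 3.255 0.496 1.635
vertex 1.612 2.043 1.05
endloop
endfacet
facet normal 0.107 0.525 -0.845
outer loop
vertex 3.376 1.088 0.681
vertex 2.729 0.15 0.016
vertex 1.612 2.043 1.05
endloop
endfacet
facet normal 0.490 0.711 0.504
outer loop
vertex 1.612 2.043 1.05
vertex 3.255 0.496 1.635
vertex 3.376 1.088 0.681
endloop
endfacet
facet normal 0.865 -0.468 -0.181
outer loop
vertex 3.376 1.088 0.681
vertex 2.608 -0.443 0.97
vertex 2.729 0.15 0.016
endloop
endfacet
facet normal 0.865 -0.468 -0.181
outer loop
vertex 3.255 0.496 1.635
vertex 2.608 -0.443 0.97
vertex 3.376 1.088 0.681
endloop
endfacet

endsolid


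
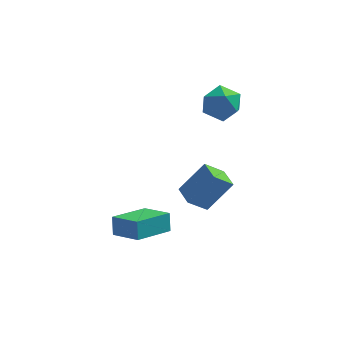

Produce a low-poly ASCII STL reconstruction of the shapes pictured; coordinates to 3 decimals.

solid 
facet normal -0.682 -0.305 0.665
outer loop
vertex -0.204 -2.042 0.474
vertex -0.686 -0.998 0.458
vertex -1.354 -2.595 -0.96
endloop
endfacet
facet normal 0.419 -0.908 0.014
outer loop
vertex -0.474 -2.202 -1.818
vertex -0.204 -2.042 0.474
vertex -1.354 -2.595 -0.96
endloop
endfacet
facet normal -0.683 -0.304 0.664
outer loop
vertex -1.354 -2.595 -0.96
vertex -0.686 -0.998 0.458
vertex -1.836 -1.551 -0.977
endloop
endfacet
facet normal -0.599 -0.289 -0.747
outer loop
vertex -1.836 -1.551 -0.977
vertex -0.474 -2.202 -1.818
vertex -1.354 -2.595 -0.96
endloop
endfacet
facet normal 0.599 0.288 0.747
outer loop
vertex -0.204 -2.042 0.474
vertex 0.194 -0.605 -0.4
vertex -0.686 -0.998 0.458
endloop
endfacet
facet normal 0.419 -0.908 0.014
outer loop
vertex 0.676 -1.649 -0.383
vertex -0.204 -2.042 0.474
vertex -0.474 -2.202 -1.818
endloop
endfacet
facet normal 0.599 0.289 0.747
outer loop
vertex 0.676 -1.649 -0.383
vertex 0.194 -0.605 -0.4
vertex -0.204 -2.042 0.474
endloop
endfacet
facet normal -0.419 0.908 -0.014
outer loop
vertex -0.686 -0.998 0.458
vertex 0.194 -0.605 -0.4
vertex -1.836 -1.551 -0.977
endloop
endfacet
facet normal -0.599 -0.288 -0.747
outer loop
vertex -0.956 -1.158 -1.834
vertex -0.474 -2.202 -1.818
vertex -1.836 -1.551 -0.977
endloop
endfacet
facet normal -0.419 0.908 -0.014
outer loop
vertex -1.836 -1.551 -0.977
vertex 0.194 -0.605 -0.4
vertex -0.956 -1.158 -1.834
endloop
endfacet
facet normal 0.682 0.305 -0.664
outer loop
vertex -0.956 -1.158 -1.834
vertex 0.676 -1.649 -0.383
vertex -0.474 -2.202 -1.818
endloop
endfacet
facet normal 0.682 0.304 -0.665
outer loop
vertex 0.194 -0.605 -0.4
vertex 0.676 -1.649 -0.383
vertex -0.956 -1.158 -1.834
endloop
endfacet
facet normal -0.645 -0.698 0.312
outer loop
vertex -3.678 -2.594 -2.573
vertex -4.919 -1.697 -3.133
vertex -3.609 -3.062 -3.477
endloop
endfacet
facet normal 0.761 -0.551 0.343
outer loop
vertex -2.221 -1.563 -4.147
vertex -3.678 -2.594 -2.573
vertex -3.609 -3.062 -3.477
endloop
endfacet
facet normal -0.645 -0.698 0.311
outer loop
vertex -3.609 -3.062 -3.477
vertex -4.919 -1.697 -3.133
vertex -4.849 -2.165 -4.037
endloop
endfacet
facet normal 0.068 -0.459 -0.886
outer loop
vertex -4.849 -2.165 -4.037
vertex -2.221 -1.563 -4.147
vertex -3.609 -3.062 -3.477
endloop
endfacet
facet normal -0.068 0.459 0.886
outer loop
vertex -3.678 -2.594 -2.573
vertex -3.531 -0.198 -3.803
vertex -4.919 -1.697 -3.133
endloop
endfacet
facet normal 0.761 -0.550 0.344
outer loop
vertex -2.291 -1.095 -3.243
vertex -3.678 -2.594 -2.573
vertex -2.221 -1.563 -4.147
endloop
endfacet
facet normal -0.068 0.459 0.886
outer loop
vertex -2.291 -1.095 -3.243
vertex -3.531 -0.198 -3.803
vertex -3.678 -2.594 -2.573
endloop
endfacet
facet normal -0.761 0.551 -0.344
outer loop
vertex -4.919 -1.697 -3.133
vertex -3.531 -0.198 -3.803
vertex -4.849 -2.165 -4.037
endloop
endfacet
facet normal 0.068 -0.459 -0.886
outer loop
vertex -3.462 -0.666 -4.707
vertex -2.221 -1.563 -4.147
vertex -4.849 -2.165 -4.037
endloop
endfacet
facet normal -0.761 0.551 -0.343
outer loop
vertex -4.849 -2.165 -4.037
vertex -3.531 -0.198 -3.803
vertex -3.462 -0.666 -4.707
endloop
endfacet
facet normal 0.645 0.698 -0.311
outer loop
vertex -3.462 -0.666 -4.707
vertex -2.291 -1.095 -3.243
vertex -2.221 -1.563 -4.147
endloop
endfacet
facet normal 0.645 0.697 -0.312
outer loop
vertex -3.531 -0.198 -3.803
vertex -2.291 -1.095 -3.243
vertex -3.462 -0.666 -4.707
endloop
endfacet
facet normal 0.379 0.153 0.913
outer loop
vertex -0.193 2.765 3.067
vertex 0.101 1.723 3.12
vertex 0.784 2.458 2.713
endloop
endfacet
facet normal 0.421 0.745 0.517
outer loop
vertex -0.193 2.765 3.067
vertex 0.784 2.458 2.713
vertex 0.203 3.178 2.148
endloop
endfacet
facet normal -0.240 0.920 0.310
outer loop
vertex -0.193 2.765 3.067
vertex 0.203 3.178 2.148
vertex -0.838 2.887 2.206
endloop
endfacet
facet normal -0.690 0.436 0.578
outer loop
vertex -0.193 2.765 3.067
vertex -0.838 2.887 2.206
vertex -0.902 1.988 2.807
endloop
endfacet
facet normal -0.307 -0.038 0.951
outer loop
vertex -0.193 2.765 3.067
vertex -0.902 1.988 2.807
vertex 0.101 1.723 3.12
endloop
endfacet
facet normal 0.802 0.594 -0.067
outer loop
vertex 0.203 3.178 2.148
vertex 0.784 2.458 2.713
vertex 0.742 2.392 1.633
endloop
endfacet
facet normal 0.734 -0.365 0.573
outer loop
vertex 0.784 2.458 2.713
vertex 0.101 1.723 3.12
vertex 0.678 1.493 2.234
endloop
endfacet
facet normal -0.376 -0.674 0.635
outer loop
vertex 0.101 1.723 3.12
vertex -0.902 1.988 2.807
vertex -0.363 1.202 2.292
endloop
endfacet
facet normal -0.995 0.093 0.033
outer loop
vertex -0.902 1.988 2.807
vertex -0.838 2.887 2.206
vertex -0.944 1.922 1.727
endloop
endfacet
facet normal -0.267 0.876 -0.401
outer loop
vertex -0.838 2.887 2.206
vertex 0.203 3.178 2.148
vertex -0.261 2.657 1.32
endloop
endfacet
facet normal 0.690 -0.436 -0.578
outer loop
vertex 0.033 1.615 1.373
vertex 0.742 2.392 1.633
vertex 0.678 1.493 2.234
endloop
endfacet
facet normal 0.240 -0.920 -0.310
outer loop
vertex 0.033 1.615 1.373
vertex 0.678 1.493 2.234
vertex -0.363 1.202 2.292
endloop
endfacet
facet normal -0.421 -0.745 -0.517
outer loop
vertex 0.033 1.615 1.373
vertex -0.363 1.202 2.292
vertex -0.944 1.922 1.727
endloop
endfacet
facet normal -0.379 -0.153 -0.913
outer loop
vertex 0.033 1.615 1.373
vertex -0.944 1.922 1.727
vertex -0.261 2.657 1.32
endloop
endfacet
facet normal 0.307 0.038 -0.951
outer loop
vertex 0.033 1.615 1.373
vertex -0.261 2.657 1.32
vertex 0.742 2.392 1.633
endloop
endfacet
facet normal 0.995 -0.093 -0.033
outer loop
vertex 0.678 1.493 2.234
vertex 0.742 2.392 1.633
vertex 0.784 2.458 2.713
endloop
endfacet
facet normal 0.267 -0.876 0.401
outer loop
vertex -0.363 1.202 2.292
vertex 0.678 1.493 2.234
vertex 0.101 1.723 3.12
endloop
endfacet
facet normal -0.802 -0.594 0.067
outer loop
vertex -0.944 1.922 1.727
vertex -0.363 1.202 2.292
vertex -0.902 1.988 2.807
endloop
endfacet
facet normal -0.734 0.365 -0.573
outer loop
vertex -0.261 2.657 1.32
vertex -0.944 1.922 1.727
vertex -0.838 2.887 2.206
endloop
endfacet
facet normal 0.376 0.674 -0.635
outer loop
vertex 0.742 2.392 1.633
vertex -0.261 2.657 1.32
vertex 0.203 3.178 2.148
endloop
endfacet

endsolid


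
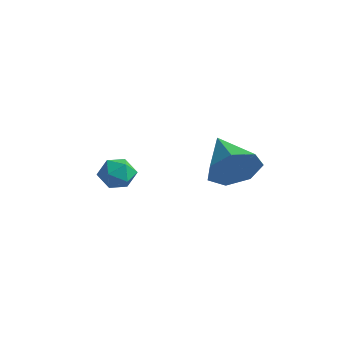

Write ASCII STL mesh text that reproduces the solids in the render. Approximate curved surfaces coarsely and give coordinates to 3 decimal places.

solid 
facet normal 0.798 -0.481 -0.363
outer loop
vertex 1.164 -0.594 1.821
vertex 0.614 -0.942 1.075
vertex 1.139 -0.104 1.117
endloop
endfacet
facet normal 0.184 0.810 0.557
outer loop
vertex 1.164 -0.594 1.821
vertex 1.139 -0.104 1.117
vertex -0.814 -0.078 1.725
endloop
endfacet
facet normal 0.798 -0.482 -0.363
outer loop
vertex 1.139 -0.104 1.117
vertex 0.614 -0.942 1.075
vertex 0.719 -0.244 0.38
endloop
endfacet
facet normal -0.038 0.985 -0.165
outer loop
vertex 1.139 -0.104 1.117
vertex 0.719 -0.244 0.38
vertex -0.814 -0.078 1.725
endloop
endfacet
facet normal 0.797 -0.482 -0.364
outer loop
vertex 0.719 -0.244 0.38
vertex 0.614 -0.942 1.075
vertex 0.219 -0.909 0.167
endloop
endfacet
facet normal -0.500 0.582 -0.642
outer loop
vertex 0.719 -0.244 0.38
vertex 0.219 -0.909 0.167
vertex -0.814 -0.078 1.725
endloop
endfacet
facet normal 0.797 -0.482 -0.364
outer loop
vertex 0.219 -0.909 0.167
vertex 0.614 -0.942 1.075
vertex 0.017 -1.599 0.638
endloop
endfacet
facet normal -0.853 -0.100 -0.512
outer loop
vertex 0.219 -0.909 0.167
vertex 0.017 -1.599 0.638
vertex -0.814 -0.078 1.725
endloop
endfacet
facet normal 0.797 -0.483 -0.363
outer loop
vertex 0.017 -1.599 0.638
vertex 0.614 -0.942 1.075
vertex 0.263 -1.794 1.437
endloop
endfacet
facet normal -0.831 -0.542 0.124
outer loop
vertex 0.017 -1.599 0.638
vertex 0.263 -1.794 1.437
vertex -0.814 -0.078 1.725
endloop
endfacet
facet normal 0.797 -0.483 -0.363
outer loop
vertex 0.263 -1.794 1.437
vertex 0.614 -0.942 1.075
vertex 0.774 -1.347 1.964
endloop
endfacet
facet normal -0.451 -0.416 0.790
outer loop
vertex 0.263 -1.794 1.437
vertex 0.774 -1.347 1.964
vertex -0.814 -0.078 1.725
endloop
endfacet
facet normal 0.797 -0.482 -0.363
outer loop
vertex 0.774 -1.347 1.964
vertex 0.614 -0.942 1.075
vertex 1.164 -0.594 1.821
endloop
endfacet
facet normal 0.001 0.186 0.983
outer loop
vertex 0.774 -1.347 1.964
vertex 1.164 -0.594 1.821
vertex -0.814 -0.078 1.725
endloop
endfacet
facet normal -0.643 0.348 0.682
outer loop
vertex -4.381 -1.595 -0.19
vertex -4.037 -1.971 0.326
vertex -3.831 -1.292 0.174
endloop
endfacet
facet normal -0.553 0.819 0.154
outer loop
vertex -4.381 -1.595 -0.19
vertex -3.831 -1.292 0.174
vertex -3.888 -1.196 -0.543
endloop
endfacet
facet normal -0.734 0.500 -0.460
outer loop
vertex -4.381 -1.595 -0.19
vertex -3.888 -1.196 -0.543
vertex -4.128 -1.816 -0.834
endloop
endfacet
facet normal -0.936 -0.167 -0.310
outer loop
vertex -4.381 -1.595 -0.19
vertex -4.128 -1.816 -0.834
vertex -4.221 -2.294 -0.296
endloop
endfacet
facet normal -0.880 -0.262 0.396
outer loop
vertex -4.381 -1.595 -0.19
vertex -4.221 -2.294 -0.296
vertex -4.037 -1.971 0.326
endloop
endfacet
facet normal 0.141 0.983 0.120
outer loop
vertex -3.888 -1.196 -0.543
vertex -3.831 -1.292 0.174
vertex -3.239 -1.326 -0.244
endloop
endfacet
facet normal -0.008 0.221 0.975
outer loop
vertex -3.831 -1.292 0.174
vertex -4.037 -1.971 0.326
vertex -3.332 -1.804 0.294
endloop
endfacet
facet normal -0.389 -0.765 0.513
outer loop
vertex -4.037 -1.971 0.326
vertex -4.221 -2.294 -0.296
vertex -3.572 -2.424 0.003
endloop
endfacet
facet normal -0.479 -0.614 -0.628
outer loop
vertex -4.221 -2.294 -0.296
vertex -4.128 -1.816 -0.834
vertex -3.629 -2.328 -0.714
endloop
endfacet
facet normal -0.150 0.467 -0.871
outer loop
vertex -4.128 -1.816 -0.834
vertex -3.888 -1.196 -0.543
vertex -3.423 -1.649 -0.866
endloop
endfacet
facet normal 0.936 0.167 0.310
outer loop
vertex -3.079 -2.025 -0.35
vertex -3.239 -1.326 -0.244
vertex -3.332 -1.804 0.294
endloop
endfacet
facet normal 0.734 -0.500 0.460
outer loop
vertex -3.079 -2.025 -0.35
vertex -3.332 -1.804 0.294
vertex -3.572 -2.424 0.003
endloop
endfacet
facet normal 0.553 -0.819 -0.154
outer loop
vertex -3.079 -2.025 -0.35
vertex -3.572 -2.424 0.003
vertex -3.629 -2.328 -0.714
endloop
endfacet
facet normal 0.643 -0.348 -0.682
outer loop
vertex -3.079 -2.025 -0.35
vertex -3.629 -2.328 -0.714
vertex -3.423 -1.649 -0.866
endloop
endfacet
facet normal 0.880 0.262 -0.396
outer loop
vertex -3.079 -2.025 -0.35
vertex -3.423 -1.649 -0.866
vertex -3.239 -1.326 -0.244
endloop
endfacet
facet normal 0.479 0.614 0.628
outer loop
vertex -3.332 -1.804 0.294
vertex -3.239 -1.326 -0.244
vertex -3.831 -1.292 0.174
endloop
endfacet
facet normal 0.150 -0.467 0.871
outer loop
vertex -3.572 -2.424 0.003
vertex -3.332 -1.804 0.294
vertex -4.037 -1.971 0.326
endloop
endfacet
facet normal -0.141 -0.983 -0.120
outer loop
vertex -3.629 -2.328 -0.714
vertex -3.572 -2.424 0.003
vertex -4.221 -2.294 -0.296
endloop
endfacet
facet normal 0.008 -0.221 -0.975
outer loop
vertex -3.423 -1.649 -0.866
vertex -3.629 -2.328 -0.714
vertex -4.128 -1.816 -0.834
endloop
endfacet
facet normal 0.389 0.765 -0.513
outer loop
vertex -3.239 -1.326 -0.244
vertex -3.423 -1.649 -0.866
vertex -3.888 -1.196 -0.543
endloop
endfacet

endsolid


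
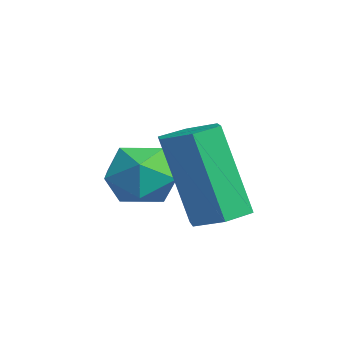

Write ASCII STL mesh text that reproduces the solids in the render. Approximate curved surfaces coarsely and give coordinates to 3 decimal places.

solid 
facet normal 0.257 0.211 -0.943
outer loop
vertex 0.354 -1.434 2.102
vertex -0.192 -1.324 1.978
vertex 0.147 -0.906 2.164
endloop
endfacet
facet normal 0.896 0.314 0.315
outer loop
vertex 0.354 -1.434 2.102
vertex 0.147 -0.906 2.164
vertex -0.123 -1.825 3.847
endloop
endfacet
facet normal 0.896 0.313 0.315
outer loop
vertex -0.123 -1.825 3.847
vertex 0.147 -0.906 2.164
vertex -0.329 -1.297 3.909
endloop
endfacet
facet normal -0.258 -0.212 0.943
outer loop
vertex -0.123 -1.825 3.847
vertex -0.329 -1.297 3.909
vertex -0.668 -1.716 3.722
endloop
endfacet
facet normal 0.257 0.211 -0.943
outer loop
vertex 0.147 -0.906 2.164
vertex -0.192 -1.324 1.978
vertex -0.398 -0.797 2.04
endloop
endfacet
facet normal 0.134 0.958 0.251
outer loop
vertex 0.147 -0.906 2.164
vertex -0.398 -0.797 2.04
vertex -0.329 -1.297 3.909
endloop
endfacet
facet normal 0.134 0.959 0.251
outer loop
vertex -0.329 -1.297 3.909
vertex -0.398 -0.797 2.04
vertex -0.874 -1.188 3.784
endloop
endfacet
facet normal -0.258 -0.212 0.943
outer loop
vertex -0.329 -1.297 3.909
vertex -0.874 -1.188 3.784
vertex -0.668 -1.716 3.722
endloop
endfacet
facet normal 0.259 0.212 -0.942
outer loop
vertex -0.398 -0.797 2.04
vertex -0.192 -1.324 1.978
vertex -0.737 -1.215 1.853
endloop
endfacet
facet normal -0.761 0.645 -0.063
outer loop
vertex -0.398 -0.797 2.04
vertex -0.737 -1.215 1.853
vertex -0.874 -1.188 3.784
endloop
endfacet
facet normal -0.760 0.646 -0.063
outer loop
vertex -0.874 -1.188 3.784
vertex -0.737 -1.215 1.853
vertex -1.214 -1.606 3.598
endloop
endfacet
facet normal -0.257 -0.211 0.943
outer loop
vertex -0.874 -1.188 3.784
vertex -1.214 -1.606 3.598
vertex -0.668 -1.716 3.722
endloop
endfacet
facet normal 0.258 0.212 -0.943
outer loop
vertex -0.737 -1.215 1.853
vertex -0.192 -1.324 1.978
vertex -0.531 -1.743 1.791
endloop
endfacet
facet normal -0.896 -0.313 -0.315
outer loop
vertex -0.737 -1.215 1.853
vertex -0.531 -1.743 1.791
vertex -1.214 -1.606 3.598
endloop
endfacet
facet normal -0.896 -0.314 -0.315
outer loop
vertex -1.214 -1.606 3.598
vertex -0.531 -1.743 1.791
vertex -1.007 -2.134 3.536
endloop
endfacet
facet normal -0.257 -0.211 0.943
outer loop
vertex -1.214 -1.606 3.598
vertex -1.007 -2.134 3.536
vertex -0.668 -1.716 3.722
endloop
endfacet
facet normal 0.258 0.212 -0.943
outer loop
vertex -0.531 -1.743 1.791
vertex -0.192 -1.324 1.978
vertex 0.014 -1.852 1.916
endloop
endfacet
facet normal -0.134 -0.959 -0.251
outer loop
vertex -0.531 -1.743 1.791
vertex 0.014 -1.852 1.916
vertex -1.007 -2.134 3.536
endloop
endfacet
facet normal -0.134 -0.958 -0.252
outer loop
vertex -1.007 -2.134 3.536
vertex 0.014 -1.852 1.916
vertex -0.462 -2.243 3.66
endloop
endfacet
facet normal -0.257 -0.211 0.943
outer loop
vertex -1.007 -2.134 3.536
vertex -0.462 -2.243 3.66
vertex -0.668 -1.716 3.722
endloop
endfacet
facet normal 0.257 0.211 -0.943
outer loop
vertex 0.014 -1.852 1.916
vertex -0.192 -1.324 1.978
vertex 0.354 -1.434 2.102
endloop
endfacet
facet normal 0.760 -0.646 0.063
outer loop
vertex 0.014 -1.852 1.916
vertex 0.354 -1.434 2.102
vertex -0.462 -2.243 3.66
endloop
endfacet
facet normal 0.761 -0.646 0.063
outer loop
vertex -0.462 -2.243 3.66
vertex 0.354 -1.434 2.102
vertex -0.123 -1.825 3.847
endloop
endfacet
facet normal -0.259 -0.212 0.942
outer loop
vertex -0.462 -2.243 3.66
vertex -0.123 -1.825 3.847
vertex -0.668 -1.716 3.722
endloop
endfacet
facet normal 0.239 -0.082 0.968
outer loop
vertex -1.691 -1.848 3.035
vertex -1.915 -2.538 3.032
vertex -1.224 -2.38 2.875
endloop
endfacet
facet normal 0.662 0.388 0.641
outer loop
vertex -1.691 -1.848 3.035
vertex -1.224 -2.38 2.875
vertex -1.216 -1.763 2.493
endloop
endfacet
facet normal 0.250 0.899 0.360
outer loop
vertex -1.691 -1.848 3.035
vertex -1.216 -1.763 2.493
vertex -1.902 -1.54 2.413
endloop
endfacet
facet normal -0.429 0.743 0.514
outer loop
vertex -1.691 -1.848 3.035
vertex -1.902 -1.54 2.413
vertex -2.333 -2.019 2.746
endloop
endfacet
facet normal -0.437 0.138 0.889
outer loop
vertex -1.691 -1.848 3.035
vertex -2.333 -2.019 2.746
vertex -1.915 -2.538 3.032
endloop
endfacet
facet normal 0.993 0.052 0.105
outer loop
vertex -1.216 -1.763 2.493
vertex -1.224 -2.38 2.875
vertex -1.147 -2.401 2.154
endloop
endfacet
facet normal 0.306 -0.709 0.635
outer loop
vertex -1.224 -2.38 2.875
vertex -1.915 -2.538 3.032
vertex -1.578 -2.88 2.487
endloop
endfacet
facet normal -0.786 -0.354 0.506
outer loop
vertex -1.915 -2.538 3.032
vertex -2.333 -2.019 2.746
vertex -2.264 -2.657 2.407
endloop
endfacet
facet normal -0.773 0.626 -0.101
outer loop
vertex -2.333 -2.019 2.746
vertex -1.902 -1.54 2.413
vertex -2.256 -2.04 2.025
endloop
endfacet
facet normal 0.326 0.878 -0.349
outer loop
vertex -1.902 -1.54 2.413
vertex -1.216 -1.763 2.493
vertex -1.565 -1.882 1.868
endloop
endfacet
facet normal 0.429 -0.743 -0.514
outer loop
vertex -1.789 -2.572 1.865
vertex -1.147 -2.401 2.154
vertex -1.578 -2.88 2.487
endloop
endfacet
facet normal -0.250 -0.899 -0.360
outer loop
vertex -1.789 -2.572 1.865
vertex -1.578 -2.88 2.487
vertex -2.264 -2.657 2.407
endloop
endfacet
facet normal -0.662 -0.388 -0.641
outer loop
vertex -1.789 -2.572 1.865
vertex -2.264 -2.657 2.407
vertex -2.256 -2.04 2.025
endloop
endfacet
facet normal -0.239 0.082 -0.968
outer loop
vertex -1.789 -2.572 1.865
vertex -2.256 -2.04 2.025
vertex -1.565 -1.882 1.868
endloop
endfacet
facet normal 0.437 -0.138 -0.889
outer loop
vertex -1.789 -2.572 1.865
vertex -1.565 -1.882 1.868
vertex -1.147 -2.401 2.154
endloop
endfacet
facet normal 0.773 -0.626 0.101
outer loop
vertex -1.578 -2.88 2.487
vertex -1.147 -2.401 2.154
vertex -1.224 -2.38 2.875
endloop
endfacet
facet normal -0.326 -0.878 0.349
outer loop
vertex -2.264 -2.657 2.407
vertex -1.578 -2.88 2.487
vertex -1.915 -2.538 3.032
endloop
endfacet
facet normal -0.993 -0.052 -0.105
outer loop
vertex -2.256 -2.04 2.025
vertex -2.264 -2.657 2.407
vertex -2.333 -2.019 2.746
endloop
endfacet
facet normal -0.306 0.709 -0.635
outer loop
vertex -1.565 -1.882 1.868
vertex -2.256 -2.04 2.025
vertex -1.902 -1.54 2.413
endloop
endfacet
facet normal 0.786 0.354 -0.506
outer loop
vertex -1.147 -2.401 2.154
vertex -1.565 -1.882 1.868
vertex -1.216 -1.763 2.493
endloop
endfacet

endsolid


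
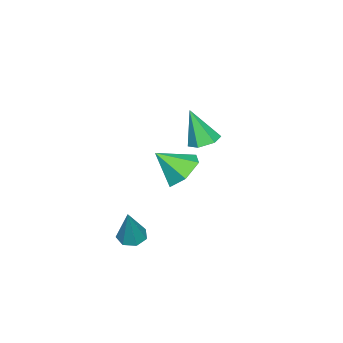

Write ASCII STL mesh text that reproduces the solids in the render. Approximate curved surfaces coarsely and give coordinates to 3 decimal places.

solid 
facet normal -0.030 0.369 -0.929
outer loop
vertex 1.385 -0.052 -0.06
vertex 0.964 0.475 0.163
vertex 1.67 0.556 0.172
endloop
endfacet
facet normal 0.874 -0.464 0.143
outer loop
vertex 1.385 -0.052 -0.06
vertex 1.67 0.556 0.172
vertex 1.016 -0.175 1.797
endloop
endfacet
facet normal -0.031 0.369 -0.929
outer loop
vertex 1.67 0.556 0.172
vertex 0.964 0.475 0.163
vertex 1.249 1.082 0.395
endloop
endfacet
facet normal 0.769 0.407 0.493
outer loop
vertex 1.67 0.556 0.172
vertex 1.249 1.082 0.395
vertex 1.016 -0.175 1.797
endloop
endfacet
facet normal -0.029 0.369 -0.929
outer loop
vertex 1.249 1.082 0.395
vertex 0.964 0.475 0.163
vertex 0.544 1.002 0.385
endloop
endfacet
facet normal -0.094 0.749 0.656
outer loop
vertex 1.249 1.082 0.395
vertex 0.544 1.002 0.385
vertex 1.016 -0.175 1.797
endloop
endfacet
facet normal -0.029 0.368 -0.929
outer loop
vertex 0.544 1.002 0.385
vertex 0.964 0.475 0.163
vertex 0.259 0.394 0.153
endloop
endfacet
facet normal -0.854 0.221 0.470
outer loop
vertex 0.544 1.002 0.385
vertex 0.259 0.394 0.153
vertex 1.016 -0.175 1.797
endloop
endfacet
facet normal -0.029 0.370 -0.929
outer loop
vertex 0.259 0.394 0.153
vertex 0.964 0.475 0.163
vertex 0.68 -0.133 -0.07
endloop
endfacet
facet normal -0.750 -0.650 0.120
outer loop
vertex 0.259 0.394 0.153
vertex 0.68 -0.133 -0.07
vertex 1.016 -0.175 1.797
endloop
endfacet
facet normal -0.029 0.370 -0.929
outer loop
vertex 0.68 -0.133 -0.07
vertex 0.964 0.475 0.163
vertex 1.385 -0.052 -0.06
endloop
endfacet
facet normal 0.115 -0.992 -0.043
outer loop
vertex 0.68 -0.133 -0.07
vertex 1.385 -0.052 -0.06
vertex 1.016 -0.175 1.797
endloop
endfacet
facet normal -0.382 -0.134 -0.914
outer loop
vertex 3.867 -1.65 -4.979
vertex 3.267 -1.577 -4.739
vertex 3.668 -1.122 -4.973
endloop
endfacet
facet normal 0.929 0.351 -0.117
outer loop
vertex 3.867 -1.65 -4.979
vertex 3.668 -1.122 -4.973
vertex 3.993 -1.323 -3.001
endloop
endfacet
facet normal -0.382 -0.133 -0.914
outer loop
vertex 3.668 -1.122 -4.973
vertex 3.267 -1.577 -4.739
vertex 3.168 -0.937 -4.791
endloop
endfacet
facet normal 0.358 0.933 0.036
outer loop
vertex 3.668 -1.122 -4.973
vertex 3.168 -0.937 -4.791
vertex 3.993 -1.323 -3.001
endloop
endfacet
facet normal -0.383 -0.134 -0.914
outer loop
vertex 3.168 -0.937 -4.791
vertex 3.267 -1.577 -4.739
vertex 2.742 -1.233 -4.569
endloop
endfacet
facet normal -0.396 0.843 0.364
outer loop
vertex 3.168 -0.937 -4.791
vertex 2.742 -1.233 -4.569
vertex 3.993 -1.323 -3.001
endloop
endfacet
facet normal -0.383 -0.132 -0.914
outer loop
vertex 2.742 -1.233 -4.569
vertex 3.267 -1.577 -4.739
vertex 2.711 -1.788 -4.476
endloop
endfacet
facet normal -0.769 0.147 0.622
outer loop
vertex 2.742 -1.233 -4.569
vertex 2.711 -1.788 -4.476
vertex 3.993 -1.323 -3.001
endloop
endfacet
facet normal -0.382 -0.134 -0.915
outer loop
vertex 2.711 -1.788 -4.476
vertex 3.267 -1.577 -4.739
vertex 3.099 -2.184 -4.58
endloop
endfacet
facet normal -0.478 -0.629 0.613
outer loop
vertex 2.711 -1.788 -4.476
vertex 3.099 -2.184 -4.58
vertex 3.993 -1.323 -3.001
endloop
endfacet
facet normal -0.383 -0.134 -0.914
outer loop
vertex 3.099 -2.184 -4.58
vertex 3.267 -1.577 -4.739
vertex 3.613 -2.123 -4.804
endloop
endfacet
facet normal 0.258 -0.902 0.346
outer loop
vertex 3.099 -2.184 -4.58
vertex 3.613 -2.123 -4.804
vertex 3.993 -1.323 -3.001
endloop
endfacet
facet normal -0.382 -0.133 -0.915
outer loop
vertex 3.613 -2.123 -4.804
vertex 3.267 -1.577 -4.739
vertex 3.867 -1.65 -4.979
endloop
endfacet
facet normal 0.884 -0.467 0.021
outer loop
vertex 3.613 -2.123 -4.804
vertex 3.867 -1.65 -4.979
vertex 3.993 -1.323 -3.001
endloop
endfacet
facet normal -0.345 0.651 -0.677
outer loop
vertex -0.045 -0.928 -2.971
vertex -0.893 -1.516 -3.104
vertex -0.889 -0.766 -2.385
endloop
endfacet
facet normal 0.581 0.324 0.747
outer loop
vertex -0.045 -0.928 -2.971
vertex -0.889 -0.766 -2.385
vertex -0.347 -2.544 -2.036
endloop
endfacet
facet normal -0.345 0.650 -0.677
outer loop
vertex -0.889 -0.766 -2.385
vertex -0.893 -1.516 -3.104
vertex -1.736 -1.354 -2.518
endloop
endfacet
facet normal -0.234 0.118 0.965
outer loop
vertex -0.889 -0.766 -2.385
vertex -1.736 -1.354 -2.518
vertex -0.347 -2.544 -2.036
endloop
endfacet
facet normal -0.345 0.651 -0.676
outer loop
vertex -1.736 -1.354 -2.518
vertex -0.893 -1.516 -3.104
vertex -1.74 -2.104 -3.238
endloop
endfacet
facet normal -0.644 -0.528 0.553
outer loop
vertex -1.736 -1.354 -2.518
vertex -1.74 -2.104 -3.238
vertex -0.347 -2.544 -2.036
endloop
endfacet
facet normal -0.344 0.650 -0.677
outer loop
vertex -1.74 -2.104 -3.238
vertex -0.893 -1.516 -3.104
vertex -0.896 -2.267 -3.824
endloop
endfacet
facet normal -0.240 -0.968 -0.076
outer loop
vertex -1.74 -2.104 -3.238
vertex -0.896 -2.267 -3.824
vertex -0.347 -2.544 -2.036
endloop
endfacet
facet normal -0.346 0.650 -0.677
outer loop
vertex -0.896 -2.267 -3.824
vertex -0.893 -1.516 -3.104
vertex -0.049 -1.678 -3.691
endloop
endfacet
facet normal 0.576 -0.762 -0.295
outer loop
vertex -0.896 -2.267 -3.824
vertex -0.049 -1.678 -3.691
vertex -0.347 -2.544 -2.036
endloop
endfacet
facet normal -0.345 0.651 -0.676
outer loop
vertex -0.049 -1.678 -3.691
vertex -0.893 -1.516 -3.104
vertex -0.045 -0.928 -2.971
endloop
endfacet
facet normal 0.986 -0.117 0.116
outer loop
vertex -0.049 -1.678 -3.691
vertex -0.045 -0.928 -2.971
vertex -0.347 -2.544 -2.036
endloop
endfacet

endsolid


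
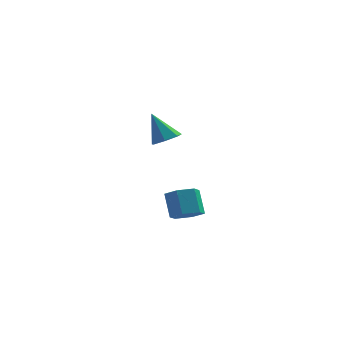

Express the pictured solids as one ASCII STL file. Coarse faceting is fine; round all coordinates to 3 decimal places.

solid 
facet normal 0.447 -0.170 -0.878
outer loop
vertex -0.97 3.015 -0.109
vertex -1.731 2.653 -0.426
vertex -1.463 3.512 -0.456
endloop
endfacet
facet normal 0.417 0.761 0.498
outer loop
vertex -0.97 3.015 -0.109
vertex -1.463 3.512 -0.456
vertex -2.609 2.987 1.306
endloop
endfacet
facet normal 0.445 -0.170 -0.879
outer loop
vertex -1.463 3.512 -0.456
vertex -1.731 2.653 -0.426
vertex -2.158 3.362 -0.779
endloop
endfacet
facet normal -0.261 0.958 0.116
outer loop
vertex -1.463 3.512 -0.456
vertex -2.158 3.362 -0.779
vertex -2.609 2.987 1.306
endloop
endfacet
facet normal 0.446 -0.169 -0.879
outer loop
vertex -2.158 3.362 -0.779
vertex -1.731 2.653 -0.426
vertex -2.531 2.678 -0.837
endloop
endfacet
facet normal -0.870 0.483 -0.101
outer loop
vertex -2.158 3.362 -0.779
vertex -2.531 2.678 -0.837
vertex -2.609 2.987 1.306
endloop
endfacet
facet normal 0.446 -0.171 -0.879
outer loop
vertex -2.531 2.678 -0.837
vertex -1.731 2.653 -0.426
vertex -2.302 1.975 -0.584
endloop
endfacet
facet normal -0.952 -0.307 0.010
outer loop
vertex -2.531 2.678 -0.837
vertex -2.302 1.975 -0.584
vertex -2.609 2.987 1.306
endloop
endfacet
facet normal 0.445 -0.170 -0.879
outer loop
vertex -2.302 1.975 -0.584
vertex -1.731 2.653 -0.426
vertex -1.642 1.783 -0.213
endloop
endfacet
facet normal -0.444 -0.818 0.366
outer loop
vertex -2.302 1.975 -0.584
vertex -1.642 1.783 -0.213
vertex -2.609 2.987 1.306
endloop
endfacet
facet normal 0.447 -0.169 -0.878
outer loop
vertex -1.642 1.783 -0.213
vertex -1.731 2.653 -0.426
vertex -1.05 2.245 -0.001
endloop
endfacet
facet normal 0.269 -0.664 0.698
outer loop
vertex -1.642 1.783 -0.213
vertex -1.05 2.245 -0.001
vertex -2.609 2.987 1.306
endloop
endfacet
facet normal 0.447 -0.170 -0.878
outer loop
vertex -1.05 2.245 -0.001
vertex -1.731 2.653 -0.426
vertex -0.97 3.015 -0.109
endloop
endfacet
facet normal 0.653 0.038 0.757
outer loop
vertex -1.05 2.245 -0.001
vertex -0.97 3.015 -0.109
vertex -2.609 2.987 1.306
endloop
endfacet
facet normal 0.264 -0.482 -0.835
outer loop
vertex 1.287 -4.734 -2.573
vertex 0.595 -4.344 -3.017
vertex 1.408 -3.937 -2.995
endloop
endfacet
facet normal 0.955 0.012 0.296
outer loop
vertex 1.287 -4.734 -2.573
vertex 1.408 -3.937 -2.995
vertex 0.877 -3.986 -1.279
endloop
endfacet
facet normal 0.955 0.010 0.296
outer loop
vertex 0.877 -3.986 -1.279
vertex 1.408 -3.937 -2.995
vertex 0.999 -3.189 -1.701
endloop
endfacet
facet normal -0.264 0.483 0.835
outer loop
vertex 0.877 -3.986 -1.279
vertex 0.999 -3.189 -1.701
vertex 0.185 -3.596 -1.723
endloop
endfacet
facet normal 0.264 -0.482 -0.835
outer loop
vertex 1.408 -3.937 -2.995
vertex 0.595 -4.344 -3.017
vertex 0.716 -3.547 -3.439
endloop
endfacet
facet normal 0.593 0.764 -0.254
outer loop
vertex 1.408 -3.937 -2.995
vertex 0.716 -3.547 -3.439
vertex 0.999 -3.189 -1.701
endloop
endfacet
facet normal 0.593 0.764 -0.254
outer loop
vertex 0.999 -3.189 -1.701
vertex 0.716 -3.547 -3.439
vertex 0.307 -2.799 -2.145
endloop
endfacet
facet normal -0.264 0.483 0.835
outer loop
vertex 0.999 -3.189 -1.701
vertex 0.307 -2.799 -2.145
vertex 0.185 -3.596 -1.723
endloop
endfacet
facet normal 0.264 -0.482 -0.835
outer loop
vertex 0.716 -3.547 -3.439
vertex 0.595 -4.344 -3.017
vertex -0.097 -3.954 -3.461
endloop
endfacet
facet normal -0.362 0.753 -0.550
outer loop
vertex 0.716 -3.547 -3.439
vertex -0.097 -3.954 -3.461
vertex 0.307 -2.799 -2.145
endloop
endfacet
facet normal -0.362 0.753 -0.550
outer loop
vertex 0.307 -2.799 -2.145
vertex -0.097 -3.954 -3.461
vertex -0.507 -3.206 -2.167
endloop
endfacet
facet normal -0.264 0.483 0.835
outer loop
vertex 0.307 -2.799 -2.145
vertex -0.507 -3.206 -2.167
vertex 0.185 -3.596 -1.723
endloop
endfacet
facet normal 0.264 -0.483 -0.835
outer loop
vertex -0.097 -3.954 -3.461
vertex 0.595 -4.344 -3.017
vertex -0.219 -4.751 -3.039
endloop
endfacet
facet normal -0.955 -0.011 -0.296
outer loop
vertex -0.097 -3.954 -3.461
vertex -0.219 -4.751 -3.039
vertex -0.507 -3.206 -2.167
endloop
endfacet
facet normal -0.955 -0.011 -0.295
outer loop
vertex -0.507 -3.206 -2.167
vertex -0.219 -4.751 -3.039
vertex -0.628 -4.003 -1.745
endloop
endfacet
facet normal -0.264 0.482 0.835
outer loop
vertex -0.507 -3.206 -2.167
vertex -0.628 -4.003 -1.745
vertex 0.185 -3.596 -1.723
endloop
endfacet
facet normal 0.264 -0.483 -0.835
outer loop
vertex -0.219 -4.751 -3.039
vertex 0.595 -4.344 -3.017
vertex 0.473 -5.141 -2.595
endloop
endfacet
facet normal -0.593 -0.764 0.254
outer loop
vertex -0.219 -4.751 -3.039
vertex 0.473 -5.141 -2.595
vertex -0.628 -4.003 -1.745
endloop
endfacet
facet normal -0.593 -0.764 0.254
outer loop
vertex -0.628 -4.003 -1.745
vertex 0.473 -5.141 -2.595
vertex 0.064 -4.393 -1.301
endloop
endfacet
facet normal -0.264 0.482 0.835
outer loop
vertex -0.628 -4.003 -1.745
vertex 0.064 -4.393 -1.301
vertex 0.185 -3.596 -1.723
endloop
endfacet
facet normal 0.264 -0.483 -0.835
outer loop
vertex 0.473 -5.141 -2.595
vertex 0.595 -4.344 -3.017
vertex 1.287 -4.734 -2.573
endloop
endfacet
facet normal 0.362 -0.753 0.550
outer loop
vertex 0.473 -5.141 -2.595
vertex 1.287 -4.734 -2.573
vertex 0.064 -4.393 -1.301
endloop
endfacet
facet normal 0.362 -0.753 0.550
outer loop
vertex 0.064 -4.393 -1.301
vertex 1.287 -4.734 -2.573
vertex 0.877 -3.986 -1.279
endloop
endfacet
facet normal -0.264 0.482 0.835
outer loop
vertex 0.064 -4.393 -1.301
vertex 0.877 -3.986 -1.279
vertex 0.185 -3.596 -1.723
endloop
endfacet

endsolid


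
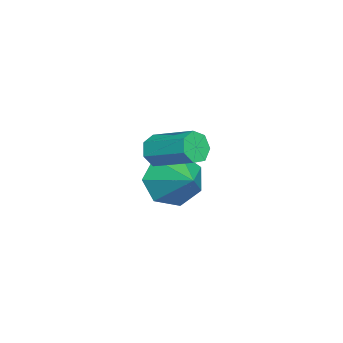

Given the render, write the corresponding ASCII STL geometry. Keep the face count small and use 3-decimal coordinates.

solid 
facet normal -0.700 -0.576 -0.423
outer loop
vertex 1.38 -0.593 -0.622
vertex 0.653 -0.147 -0.027
vertex 0.986 0.141 -0.969
endloop
endfacet
facet normal 0.855 0.242 -0.459
outer loop
vertex 1.38 -0.593 -0.622
vertex 0.986 0.141 -0.969
vertex 1.667 0.687 0.587
endloop
endfacet
facet normal -0.699 -0.576 -0.423
outer loop
vertex 0.986 0.141 -0.969
vertex 0.653 -0.147 -0.027
vertex 0.341 0.658 -0.607
endloop
endfacet
facet normal 0.390 0.802 -0.452
outer loop
vertex 0.986 0.141 -0.969
vertex 0.341 0.658 -0.607
vertex 1.667 0.687 0.587
endloop
endfacet
facet normal -0.699 -0.576 -0.423
outer loop
vertex 0.341 0.658 -0.607
vertex 0.653 -0.147 -0.027
vertex -0.069 0.569 0.192
endloop
endfacet
facet normal -0.083 0.994 0.068
outer loop
vertex 0.341 0.658 -0.607
vertex -0.069 0.569 0.192
vertex 1.667 0.687 0.587
endloop
endfacet
facet normal -0.699 -0.575 -0.424
outer loop
vertex -0.069 0.569 0.192
vertex 0.653 -0.147 -0.027
vertex 0.064 -0.06 0.826
endloop
endfacet
facet normal -0.207 0.672 0.711
outer loop
vertex -0.069 0.569 0.192
vertex 0.064 -0.06 0.826
vertex 1.667 0.687 0.587
endloop
endfacet
facet normal -0.699 -0.576 -0.424
outer loop
vertex 0.064 -0.06 0.826
vertex 0.653 -0.147 -0.027
vertex 0.641 -0.754 0.817
endloop
endfacet
facet normal 0.111 0.079 0.991
outer loop
vertex 0.064 -0.06 0.826
vertex 0.641 -0.754 0.817
vertex 1.667 0.687 0.587
endloop
endfacet
facet normal -0.700 -0.575 -0.424
outer loop
vertex 0.641 -0.754 0.817
vertex 0.653 -0.147 -0.027
vertex 1.226 -0.991 0.173
endloop
endfacet
facet normal 0.631 -0.338 0.698
outer loop
vertex 0.641 -0.754 0.817
vertex 1.226 -0.991 0.173
vertex 1.667 0.687 0.587
endloop
endfacet
facet normal -0.700 -0.575 -0.424
outer loop
vertex 1.226 -0.991 0.173
vertex 0.653 -0.147 -0.027
vertex 1.38 -0.593 -0.622
endloop
endfacet
facet normal 0.962 -0.266 0.053
outer loop
vertex 1.226 -0.991 0.173
vertex 1.38 -0.593 -0.622
vertex 1.667 0.687 0.587
endloop
endfacet
facet normal -0.376 -0.836 -0.399
outer loop
vertex 3.808 -0.331 3.244
vertex 3.571 -0.02 2.815
vertex 4.096 -0.266 2.836
endloop
endfacet
facet normal 0.729 -0.533 0.430
outer loop
vertex 3.808 -0.331 3.244
vertex 4.096 -0.266 2.836
vertex 4.385 0.949 3.853
endloop
endfacet
facet normal 0.728 -0.534 0.431
outer loop
vertex 4.385 0.949 3.853
vertex 4.096 -0.266 2.836
vertex 4.673 1.013 3.446
endloop
endfacet
facet normal 0.378 0.836 0.399
outer loop
vertex 4.385 0.949 3.853
vertex 4.673 1.013 3.446
vertex 4.149 1.26 3.425
endloop
endfacet
facet normal -0.376 -0.836 -0.399
outer loop
vertex 4.096 -0.266 2.836
vertex 3.571 -0.02 2.815
vertex 3.989 -0.016 2.413
endloop
endfacet
facet normal 0.901 -0.232 -0.365
outer loop
vertex 4.096 -0.266 2.836
vertex 3.989 -0.016 2.413
vertex 4.673 1.013 3.446
endloop
endfacet
facet normal 0.901 -0.233 -0.365
outer loop
vertex 4.673 1.013 3.446
vertex 3.989 -0.016 2.413
vertex 4.566 1.263 3.022
endloop
endfacet
facet normal 0.378 0.836 0.398
outer loop
vertex 4.673 1.013 3.446
vertex 4.566 1.263 3.022
vertex 4.149 1.26 3.425
endloop
endfacet
facet normal -0.376 -0.836 -0.399
outer loop
vertex 3.989 -0.016 2.413
vertex 3.571 -0.02 2.815
vertex 3.568 0.231 2.292
endloop
endfacet
facet normal 0.397 0.243 -0.885
outer loop
vertex 3.989 -0.016 2.413
vertex 3.568 0.231 2.292
vertex 4.566 1.263 3.022
endloop
endfacet
facet normal 0.395 0.244 -0.885
outer loop
vertex 4.566 1.263 3.022
vertex 3.568 0.231 2.292
vertex 4.145 1.51 2.902
endloop
endfacet
facet normal 0.378 0.837 0.397
outer loop
vertex 4.566 1.263 3.022
vertex 4.145 1.51 2.902
vertex 4.149 1.26 3.425
endloop
endfacet
facet normal -0.378 -0.835 -0.399
outer loop
vertex 3.568 0.231 2.292
vertex 3.571 -0.02 2.815
vertex 3.149 0.29 2.566
endloop
endfacet
facet normal -0.408 0.536 -0.739
outer loop
vertex 3.568 0.231 2.292
vertex 3.149 0.29 2.566
vertex 4.145 1.51 2.902
endloop
endfacet
facet normal -0.407 0.536 -0.739
outer loop
vertex 4.145 1.51 2.902
vertex 3.149 0.29 2.566
vertex 3.727 1.569 3.175
endloop
endfacet
facet normal 0.377 0.837 0.397
outer loop
vertex 4.145 1.51 2.902
vertex 3.727 1.569 3.175
vertex 4.149 1.26 3.425
endloop
endfacet
facet normal -0.379 -0.835 -0.398
outer loop
vertex 3.149 0.29 2.566
vertex 3.571 -0.02 2.815
vertex 3.048 0.116 3.027
endloop
endfacet
facet normal -0.904 0.426 -0.037
outer loop
vertex 3.149 0.29 2.566
vertex 3.048 0.116 3.027
vertex 3.727 1.569 3.175
endloop
endfacet
facet normal -0.904 0.426 -0.037
outer loop
vertex 3.727 1.569 3.175
vertex 3.048 0.116 3.027
vertex 3.626 1.395 3.636
endloop
endfacet
facet normal 0.377 0.836 0.398
outer loop
vertex 3.727 1.569 3.175
vertex 3.626 1.395 3.636
vertex 4.149 1.26 3.425
endloop
endfacet
facet normal -0.378 -0.836 -0.397
outer loop
vertex 3.048 0.116 3.027
vertex 3.571 -0.02 2.815
vertex 3.341 -0.16 3.329
endloop
endfacet
facet normal -0.720 -0.005 0.694
outer loop
vertex 3.048 0.116 3.027
vertex 3.341 -0.16 3.329
vertex 3.626 1.395 3.636
endloop
endfacet
facet normal -0.720 -0.005 0.694
outer loop
vertex 3.626 1.395 3.636
vertex 3.341 -0.16 3.329
vertex 3.919 1.119 3.938
endloop
endfacet
facet normal 0.377 0.836 0.399
outer loop
vertex 3.626 1.395 3.636
vertex 3.919 1.119 3.938
vertex 4.149 1.26 3.425
endloop
endfacet
facet normal -0.378 -0.836 -0.397
outer loop
vertex 3.341 -0.16 3.329
vertex 3.571 -0.02 2.815
vertex 3.808 -0.331 3.244
endloop
endfacet
facet normal 0.006 -0.432 0.902
outer loop
vertex 3.341 -0.16 3.329
vertex 3.808 -0.331 3.244
vertex 3.919 1.119 3.938
endloop
endfacet
facet normal 0.007 -0.432 0.902
outer loop
vertex 3.919 1.119 3.938
vertex 3.808 -0.331 3.244
vertex 4.385 0.949 3.853
endloop
endfacet
facet normal 0.378 0.836 0.399
outer loop
vertex 3.919 1.119 3.938
vertex 4.385 0.949 3.853
vertex 4.149 1.26 3.425
endloop
endfacet

endsolid
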